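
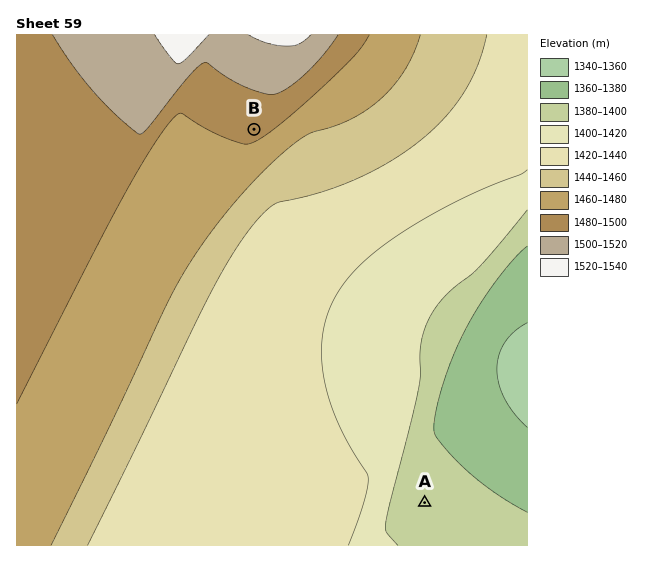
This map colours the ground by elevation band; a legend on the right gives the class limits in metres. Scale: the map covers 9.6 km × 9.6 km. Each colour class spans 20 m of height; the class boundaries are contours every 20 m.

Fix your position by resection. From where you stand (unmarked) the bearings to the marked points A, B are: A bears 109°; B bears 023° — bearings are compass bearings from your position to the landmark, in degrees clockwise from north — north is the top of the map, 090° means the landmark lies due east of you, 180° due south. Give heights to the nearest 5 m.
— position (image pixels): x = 138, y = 404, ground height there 1450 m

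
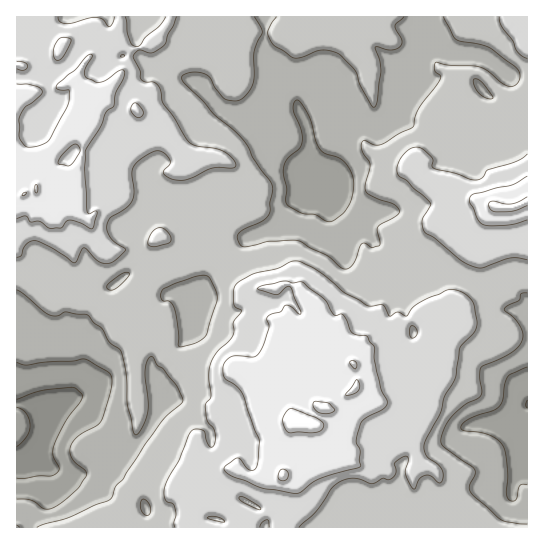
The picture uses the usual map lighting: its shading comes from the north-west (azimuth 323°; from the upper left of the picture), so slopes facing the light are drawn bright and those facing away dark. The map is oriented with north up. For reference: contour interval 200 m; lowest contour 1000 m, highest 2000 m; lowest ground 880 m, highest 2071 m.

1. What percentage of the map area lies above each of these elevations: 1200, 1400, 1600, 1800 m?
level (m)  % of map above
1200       93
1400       73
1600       37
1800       13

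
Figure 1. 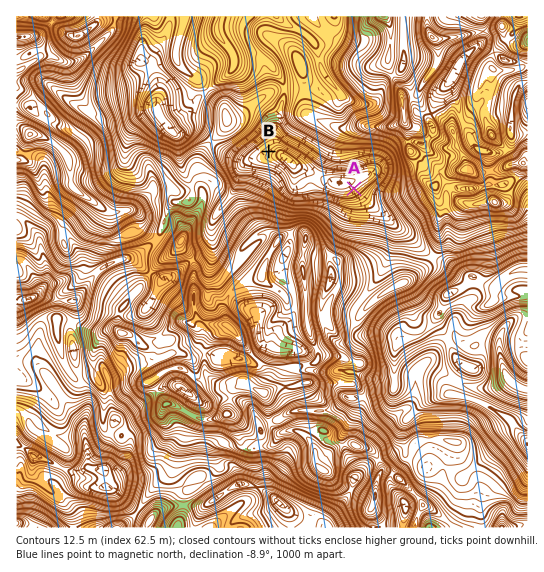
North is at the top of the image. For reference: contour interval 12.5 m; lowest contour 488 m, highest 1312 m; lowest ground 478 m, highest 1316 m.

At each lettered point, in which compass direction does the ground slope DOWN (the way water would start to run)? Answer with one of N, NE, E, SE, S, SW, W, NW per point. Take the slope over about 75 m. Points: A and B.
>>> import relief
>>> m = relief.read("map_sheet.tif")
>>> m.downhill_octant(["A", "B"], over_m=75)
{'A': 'NW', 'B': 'SE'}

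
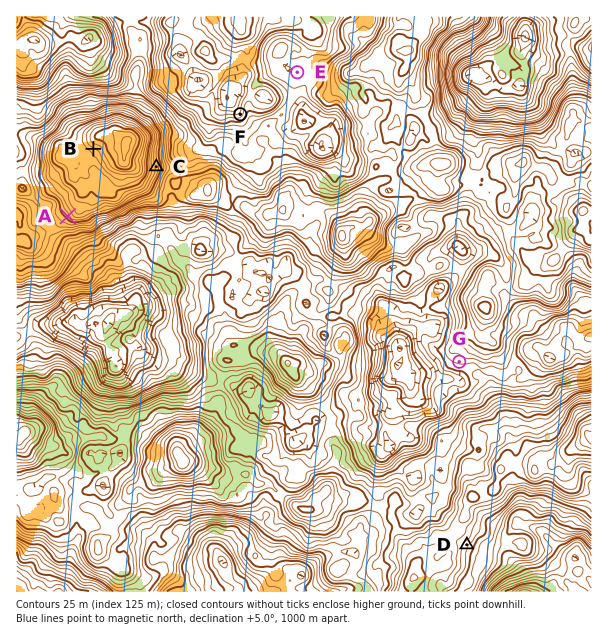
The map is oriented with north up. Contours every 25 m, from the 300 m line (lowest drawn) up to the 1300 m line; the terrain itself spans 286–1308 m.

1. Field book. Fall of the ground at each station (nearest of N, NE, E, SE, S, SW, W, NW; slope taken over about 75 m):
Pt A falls SW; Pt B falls SW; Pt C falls E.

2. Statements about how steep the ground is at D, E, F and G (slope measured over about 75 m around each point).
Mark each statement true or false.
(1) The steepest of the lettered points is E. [false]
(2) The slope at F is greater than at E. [true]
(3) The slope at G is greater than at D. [false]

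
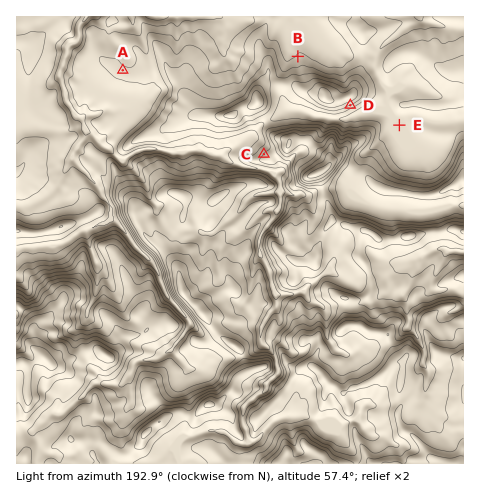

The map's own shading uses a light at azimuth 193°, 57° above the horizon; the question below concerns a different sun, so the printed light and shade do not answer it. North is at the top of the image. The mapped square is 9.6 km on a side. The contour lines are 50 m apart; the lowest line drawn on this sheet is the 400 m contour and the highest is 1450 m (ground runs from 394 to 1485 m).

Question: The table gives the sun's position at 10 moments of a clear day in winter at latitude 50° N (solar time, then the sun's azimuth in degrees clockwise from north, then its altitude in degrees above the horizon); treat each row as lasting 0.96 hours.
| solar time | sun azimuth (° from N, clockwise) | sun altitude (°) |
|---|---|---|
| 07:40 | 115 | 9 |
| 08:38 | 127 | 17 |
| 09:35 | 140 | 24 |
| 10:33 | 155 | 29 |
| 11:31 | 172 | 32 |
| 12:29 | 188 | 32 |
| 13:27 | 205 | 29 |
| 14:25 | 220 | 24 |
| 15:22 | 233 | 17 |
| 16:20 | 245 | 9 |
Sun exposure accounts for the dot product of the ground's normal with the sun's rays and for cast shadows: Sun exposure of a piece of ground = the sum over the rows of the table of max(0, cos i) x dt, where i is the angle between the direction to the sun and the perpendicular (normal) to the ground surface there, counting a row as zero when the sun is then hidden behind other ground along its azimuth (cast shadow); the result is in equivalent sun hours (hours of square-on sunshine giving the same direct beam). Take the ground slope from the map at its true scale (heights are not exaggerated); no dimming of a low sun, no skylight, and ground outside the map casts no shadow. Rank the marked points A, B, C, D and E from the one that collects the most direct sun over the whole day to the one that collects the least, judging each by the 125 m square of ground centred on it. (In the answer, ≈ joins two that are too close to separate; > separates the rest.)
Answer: D > E ≈ A > B ≈ C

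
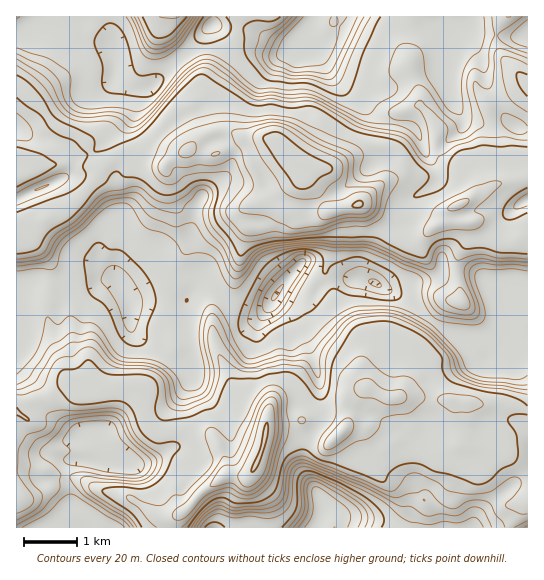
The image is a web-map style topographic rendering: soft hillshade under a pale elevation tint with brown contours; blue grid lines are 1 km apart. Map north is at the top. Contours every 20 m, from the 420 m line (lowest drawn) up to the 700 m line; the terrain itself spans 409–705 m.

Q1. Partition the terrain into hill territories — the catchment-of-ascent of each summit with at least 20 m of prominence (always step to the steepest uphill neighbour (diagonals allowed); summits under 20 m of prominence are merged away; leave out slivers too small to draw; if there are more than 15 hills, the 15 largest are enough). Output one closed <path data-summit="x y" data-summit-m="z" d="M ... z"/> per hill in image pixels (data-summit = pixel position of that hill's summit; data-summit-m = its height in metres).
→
<path data-summit="287 150" data-summit-m="705" d="M527 16l-313 0-1 7-8 7-9 13-17 14-29 31-5 1-12-1-18-11 1-15-4-12 0-15-6-19-89 0-1 274 17-10 32 1 18-4 30 2 4 3 12 21 2 23 2 7 38 27 19 7 1-24-4-32 0-12 2-4 10-8 11 0 27 20 14 5 12-1 45-57 1-21-2-22 2-3 37-21 32-27 9-1 6-4 21-27 9 17 18 0 20-16 2-11-11-17-5-19 0-39 2-4 17-11 17 7 27 2 13-1 5-2z"/><path data-summit="266 433" data-summit-m="702" d="M97 277l-14 0-18 4-32-1-17 11 0 236 299 1 6-11 3-12-20-32-1-15 4-16 14-21 2-14-3-24-5-21-20-48-21-17-11 14-12 1-20-8-21-17-11 0-12 12 1 35 3 9 0 23-2 1-18-7-33-23-7-11-2-23-12-21-4-3z"/><path data-summit="341 433" data-summit-m="660" d="M291 277l-3 1-13 20 14 10 8 10 22 59 4 40-16 25-4 16 0 11 21 37 19 9 0 13 59 0 7-7 2-12 4-8 7-6 5 0 5 6 9 27 32 0 4-11 20-20 31-23 0-132-18-6-14 17-9 6-21-19-32-17-24-23-37-19-10-2-26 1-23 11z"/><path data-summit="459 205" data-summit-m="648" d="M463 119l-2 10-15 14-5 2-18 1 4 9 9 12 1 14-26 20-6 21-16 9-6 7-14 28-1 13 15 9 10 1 34-9 10-4 5-7 4 4 20-1 12 3 19 14 17-2 7 4 7 0 0-161-10-2-9-7-28 3z"/><path data-summit="358 205" data-summit-m="702" d="M414 128l-21 27-6 4-9 1-32 27-38 22-1 13 2 11 0 17-4 9-15 18 24 14 23-11 31-1 1-13 16-32 20-12 6-21 26-20-1-14-9-12-8-21z"/><path data-summit="527 83" data-summit-m="604" d="M467 28l-9 4-11 11 0 39 6 21 12 17 16 4 28-3 9 7 9 1 1-94-18 2-27-2z"/><path data-summit="173 17" data-summit-m="623" d="M213 16l-106 0 0 6 5 13 0 15 4 12-1 15 18 11 17 0 29-31 17-14 9-13 8-7z"/>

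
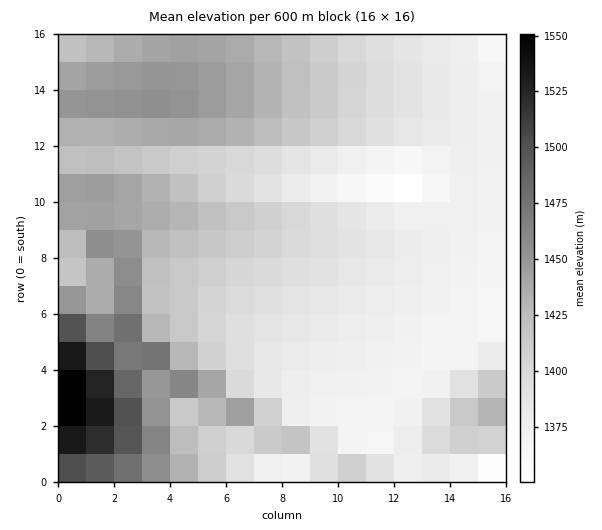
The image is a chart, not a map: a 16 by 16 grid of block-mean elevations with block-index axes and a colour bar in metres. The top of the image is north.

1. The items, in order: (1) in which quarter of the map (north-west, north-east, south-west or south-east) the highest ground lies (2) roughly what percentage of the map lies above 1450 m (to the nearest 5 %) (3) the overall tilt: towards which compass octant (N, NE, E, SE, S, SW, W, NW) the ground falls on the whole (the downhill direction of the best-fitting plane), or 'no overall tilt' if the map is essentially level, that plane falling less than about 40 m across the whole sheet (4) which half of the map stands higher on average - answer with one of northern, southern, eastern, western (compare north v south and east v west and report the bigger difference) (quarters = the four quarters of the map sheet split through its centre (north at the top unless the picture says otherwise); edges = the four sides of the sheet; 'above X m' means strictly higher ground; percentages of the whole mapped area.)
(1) The highest point lies in the south-west quarter of the map.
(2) Roughly 15 % of the ground is higher than 1450 m.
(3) The general tilt is down to the east (the land rises towards the west).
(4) Taken as a whole, the western half is higher than the eastern.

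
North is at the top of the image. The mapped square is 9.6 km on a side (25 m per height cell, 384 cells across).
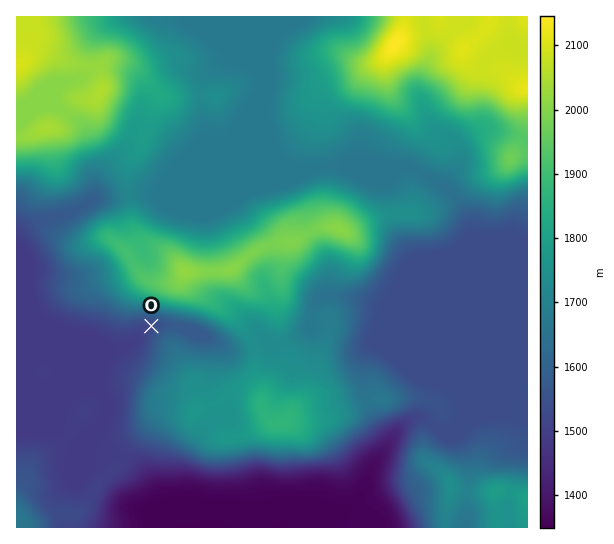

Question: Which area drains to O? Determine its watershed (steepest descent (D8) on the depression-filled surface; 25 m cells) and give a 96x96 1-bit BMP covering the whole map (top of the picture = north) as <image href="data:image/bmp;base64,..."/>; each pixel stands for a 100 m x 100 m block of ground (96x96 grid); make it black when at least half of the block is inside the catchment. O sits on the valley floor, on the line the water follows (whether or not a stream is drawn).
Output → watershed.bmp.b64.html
<image width="96" height="96" href="data:image/bmp;base64,Qk2+BAAAAAAAAD4AAAAoAAAAYAAAAGAAAAABAAEAAAAAAIAEAAATCwAAEwsAAAIAAAAAAAAA////AAAAAAAAAAAAAAAAAAAAAAAAAAAAAAAAAAAAAAAAAAAAAAAAAAAAAAAAAAAAAAAAAAAAAAAAAAAAAAAAAAAAAAAAAAAAAAAAAAAAAAAAAAAAAAAAAAAAAAAAAAAAAAAAAAAAAAAAAAAAAAAAAAAAAAAAAAAAAAAAAAAAAAAAAAAAAAAAAAAAAAAAAAAAAAAAAAAAAAAAAAAAAAAAAAAAAAAAAAAAAAAAAAAAAAAAAAAAAAAAAAAAAAAAAAAAAAAAAAAAAAAAAAAAAAAAAAAAAAAAAAAAAAAAAAAAAAAAAAAAAAAAAAAAAAAAAAAAAAAAAAAAAAAAAAAAAAAAAAAAAAAAAAAAAAAAAAAAAAAAAAAAAAAAAAAAAAAAAAAAOAAAAAAAAAAAAAAAPgwAAAAAAAAAAAAAf/wAAAAAAAAAAAAAf/wAAAAAAAAAAAAAf/gAAAAAAAAAAAAAf/gAAAAAAAAAAAAA//gAAAAAAAAAAAAA//gAAAAAAAAAAAAB//gAAAAAAAAAAAAD//gAAAAAAAAAAAAD//gAAAAAAAAAAAAH//AAAAAAAAAAAAAH//AAAAAAAAAAAAAP/+AAAAAAAAAAAAAf/8AAAAAAAAAAAAA//4AAAAAAAAAAAAA//wAAAAAAAAAAAAA//gAAAAAAAAAAAAA//AAAAAAAAAAAAAA/+AAAAAAAAAAAAAA/8AAAAAAAAAAAAAAf4AAAAAAAAAAAAAAPwAAAAAAAAAAAAAADgAAAAAAAAAAAAAABAAAAAAAAAAAAAAAAAAAAAAAAAAAAAAAAAAAAAAAAAAAAAAAAAAAAAAAAAAAAAAAAAAAAAAAAAAAAAAAAAAAAAAAAAAAAAAAAAAAAAAAAAAAAAAAAAAAAAAAAAAAAAAAAAAAAAAAAAAAAAAAAAAAAAAAAAAAAAAAAAAAAAAAAAAAAAAAAAAAAAAAAAAAAAAAAAAAAAAAAAAAAAAAAAAAAAAAAAAAAAAAAAAAAAAAAAAAAAAAAAAAAAAAAAAAAAAAAAAAAAAAAAAAAAAAAAAAAAAAAAAAAAAAAAAAAAAAAAAAAAAAAAAAAAAAAAAAAAAAAAAAAAAAAAAAAAAAAAAAAAAAAAAAAAAAAAAAAAAAAAAAAAAAAAAAAAAAAAAAAAAAAAAAAAAAAAAAAAAAAAAAAAAAAAAAAAAAAAAAAAAAAAAAAAAAAAAAAAAAAAAAAAAAAAAAAAAAAAAAAAAAAAAAAAAAAAAAAAAAAAAAAAAAAAAAAAAAAAAAAAAAAAAAAAAAAAAAAAAAAAAAAAAAAAAAAAAAAAAAAAAAAAAAAAAAAAAAAAAAAAAAAAAAAAAAAAAAAAAAAAAAAAAAAAAAAAAAAAAAAAAAAAAAAAAAAAAAAAAAAAAAAAAAAAAAAAAAAAAAAAAAAAAAAAAAAAAAAAAAAAAAAAAAAAAAAAAAAAAAAAAAAAAAAAAAAAAAAAAAAAAAAAAAAAAAAAAAAAAAAAAAAAAAAAAAAAAAAAAAAAAAAAAAAAAAAAAAAAAAAAAAAAAAAAAAAAAAAAAA="/>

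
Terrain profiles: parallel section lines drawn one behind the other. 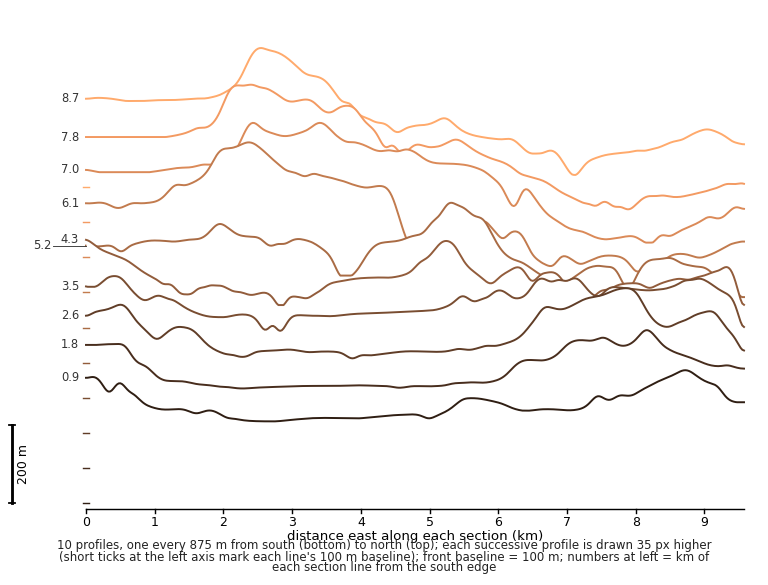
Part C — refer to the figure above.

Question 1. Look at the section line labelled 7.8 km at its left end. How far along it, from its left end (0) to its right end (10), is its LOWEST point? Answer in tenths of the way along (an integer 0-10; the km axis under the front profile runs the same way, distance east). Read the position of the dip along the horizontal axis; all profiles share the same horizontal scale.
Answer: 8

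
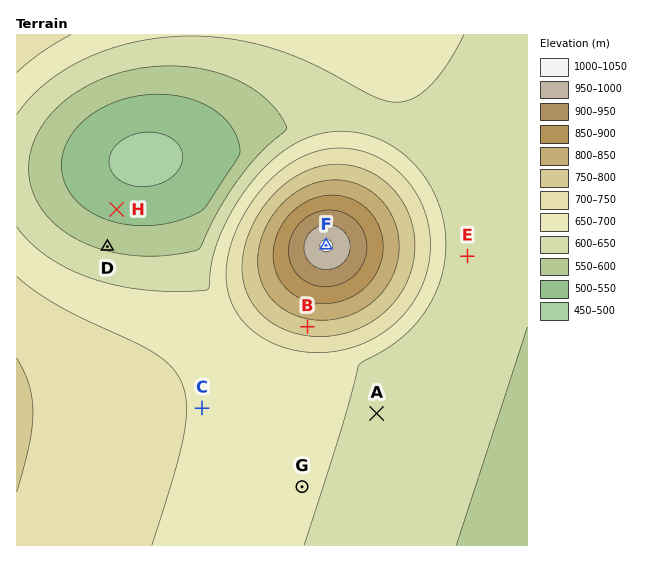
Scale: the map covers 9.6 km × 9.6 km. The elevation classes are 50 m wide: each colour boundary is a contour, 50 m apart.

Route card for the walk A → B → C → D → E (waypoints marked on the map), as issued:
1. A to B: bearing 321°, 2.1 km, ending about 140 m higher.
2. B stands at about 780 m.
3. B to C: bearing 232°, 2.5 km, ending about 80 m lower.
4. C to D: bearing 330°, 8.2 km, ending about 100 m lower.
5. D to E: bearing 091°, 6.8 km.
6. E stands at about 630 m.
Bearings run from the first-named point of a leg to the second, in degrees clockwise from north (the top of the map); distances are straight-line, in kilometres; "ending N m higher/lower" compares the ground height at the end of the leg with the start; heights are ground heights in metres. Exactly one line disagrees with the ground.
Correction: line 4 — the distance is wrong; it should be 3.5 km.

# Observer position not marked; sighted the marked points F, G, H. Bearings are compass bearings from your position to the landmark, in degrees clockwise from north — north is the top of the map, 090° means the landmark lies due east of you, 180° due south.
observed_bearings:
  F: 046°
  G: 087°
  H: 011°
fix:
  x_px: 61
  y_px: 500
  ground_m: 730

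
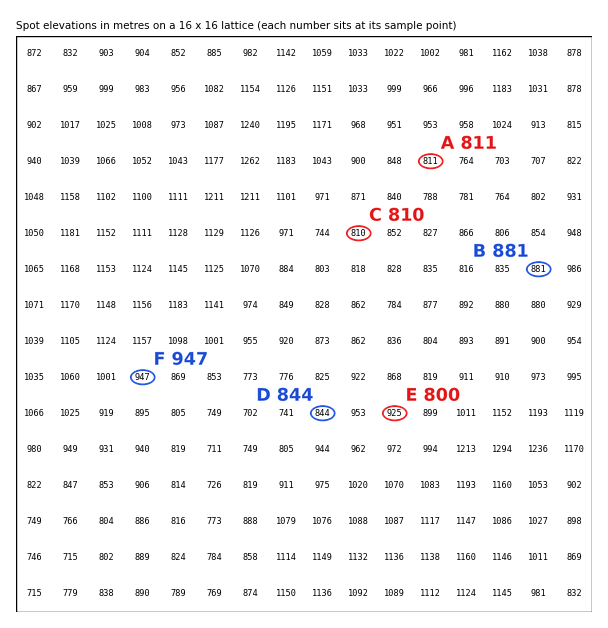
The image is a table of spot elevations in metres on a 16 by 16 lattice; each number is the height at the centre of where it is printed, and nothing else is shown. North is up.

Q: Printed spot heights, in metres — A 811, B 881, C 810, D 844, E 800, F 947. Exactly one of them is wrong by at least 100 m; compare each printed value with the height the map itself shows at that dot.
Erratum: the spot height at E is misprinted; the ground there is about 925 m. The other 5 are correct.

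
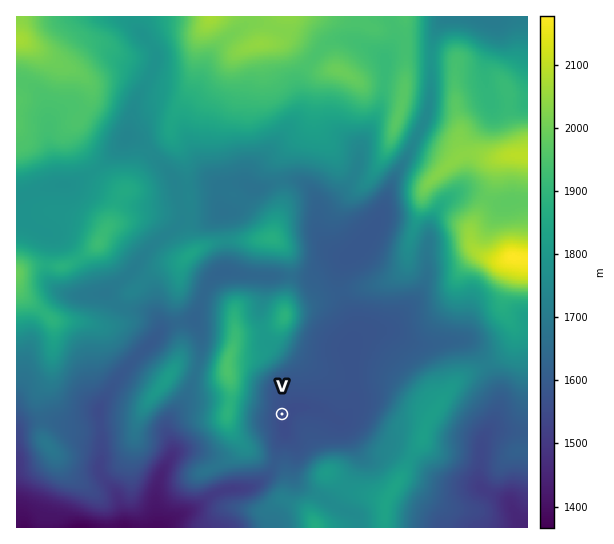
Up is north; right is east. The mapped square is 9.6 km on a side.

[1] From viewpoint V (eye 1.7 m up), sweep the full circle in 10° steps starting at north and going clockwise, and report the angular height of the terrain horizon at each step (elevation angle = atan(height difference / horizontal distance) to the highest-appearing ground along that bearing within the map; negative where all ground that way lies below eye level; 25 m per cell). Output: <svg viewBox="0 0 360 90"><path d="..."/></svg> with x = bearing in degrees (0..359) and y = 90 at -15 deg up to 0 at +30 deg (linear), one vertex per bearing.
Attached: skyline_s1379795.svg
<svg viewBox="0 0 360 90"><path d="M0 39l10 9 10 5 10-1 10-1 10-3 10-1 10 6 10-2 10-2 10 0 10 0 10-2 10-3 10-5 10 2 10 4 10 2 10 1 10 3 10-2 10-8 10-5 10-2 10-2 10-3 10-4 10-3 10 0 10 0 10 0 10 2 10 5 10 4 10 2 10 2"/></svg>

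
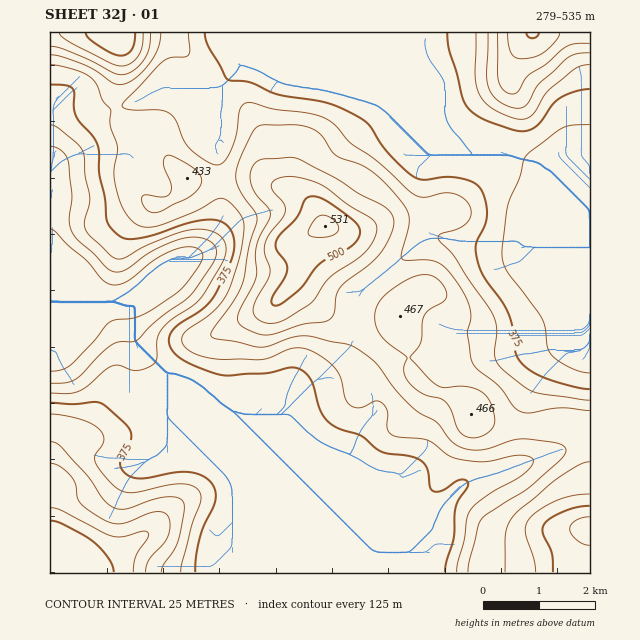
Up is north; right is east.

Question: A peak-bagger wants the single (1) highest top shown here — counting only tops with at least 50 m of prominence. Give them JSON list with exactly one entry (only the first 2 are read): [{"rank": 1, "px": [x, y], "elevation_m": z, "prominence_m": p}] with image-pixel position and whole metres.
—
[{"rank": 1, "px": [325, 226], "elevation_m": 531, "prominence_m": 96}]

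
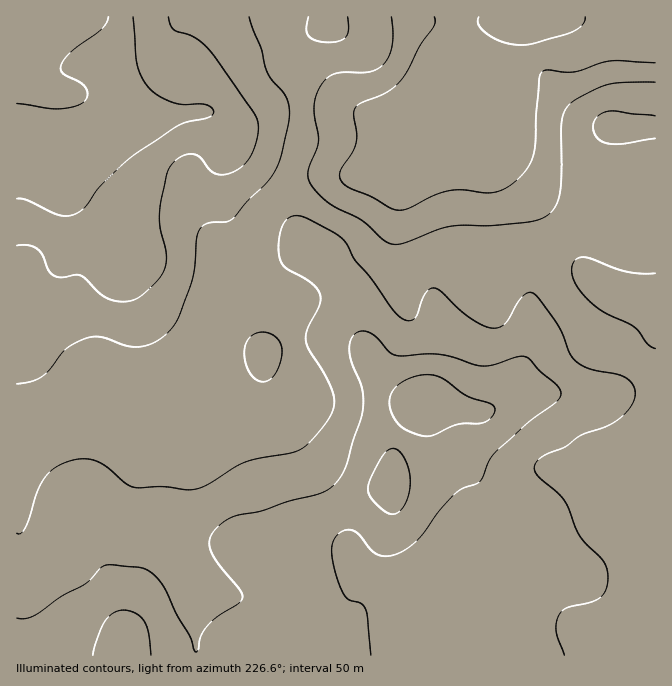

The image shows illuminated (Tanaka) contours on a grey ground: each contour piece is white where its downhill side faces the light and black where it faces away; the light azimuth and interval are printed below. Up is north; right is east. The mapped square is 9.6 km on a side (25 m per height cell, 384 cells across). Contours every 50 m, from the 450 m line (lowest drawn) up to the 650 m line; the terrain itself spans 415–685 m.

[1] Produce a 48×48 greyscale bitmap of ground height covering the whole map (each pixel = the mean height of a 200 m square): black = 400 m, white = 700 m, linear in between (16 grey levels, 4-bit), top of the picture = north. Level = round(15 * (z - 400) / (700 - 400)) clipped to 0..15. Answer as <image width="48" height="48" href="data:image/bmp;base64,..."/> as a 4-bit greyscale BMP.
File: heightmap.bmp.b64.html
<image width="48" height="48" href="data:image/bmp;base64,Qk32BAAAAAAAAHYAAAAoAAAAMAAAADAAAAABAAQAAAAAAIAEAAATCwAAEwsAABAAAAAAAAAAAAAAABEREQAiIiIAMzMzAERERABVVVUAZmZmAHd3dwCIiIgAmZmZAKqqqgC7u7sAzMzMAN3d3QDu7u4A////ALu7zN7ty6qru7u7u7upmZmZmZmYh3d3d6u7zN3ty6qru7u7u7qpmZmZmZmYh3d3d6q7zM3dy6qqu7u7u6qpmZmZmZmYh3d3d6qru8zMupmaqqq7u6qpmZmZmZmYh3d3d5mqq7u7upmZqqqru6qpmZmZmZmIiIh3d4maqqu7qZmaqqqruqqpmZmZmZmIiIh3d4iZqqqqqZmau6qruqqpmZmZmZiImYh3d4iZmqqpmZmru7q7uqqqqpmZmZmZmIh3d4iJmqmZmZmru7u7uqqruqmZmZmZmId3d3iJmpmZmZmqu7u7uqq7y6qZmZmZiHd3d3iJmZmIiImaqqu7u7u8zLqpmZmZiHd3d3iJmZiIiIiJmZqqu7zN3LupmpmYh3d3d3eImZiIiIiIiZmZqrzd3MuqqpmId3d3d3eIiIh3d3d4iIiImavN3cy7qpiHd3d3d3d3iHd3d3d3eIiIiavN3My7upiHd3d3d3d3d3d3d3d3d3d4iJrMzMzLu6mIh3d3d3d3d3d3d3d3d3d3iJq8zNzMy7qYiHd3d3d3d3d3d3d3d3d3eIq8zd3d3MupmIiHd3d3d3d3d3d3d3d3d4m83e7d3cy6qZmId3d3d3d3d3d3d3d3d4m83u7dzMy7qpmYd4d3d3d3d3d3d3d3eIq7zd3Mu7u7qZiId4iHd3d3d3d3eIh3eJq7vMy7qruqmId3ZpiHd3d3d3d3eIh3iJq6qqqqmaqpmHZmZZmIh3eId3d3eIh3iZqqmZmZmImZh2ZVVZmIiIiIiHd3d3d3iJqpiIiIiIiZh2VVVamZiJmZiHd3d3d3iJmYh4iId3iIdmVVVamZmaqqmId3d3d3eIiId4iHd3eHdlVVVaqqqqu6qYd3d3d3eIiHd3d3Znd3ZVVVVaqqqru7qYd3d3d4iIh3d3d2Zmd3ZVVVVaqqqrzLuod3d3eIiIh2ZndmZmZ2ZVVVVaqqq7u7uoh3d3eIiId2VmZmVmZmZVVmZqq7u7u7qYh3d3eIiHdlRVVVVVZmZmZmZrvMy7u7qYiHd3eId2ZUNEVVVVVVZmZmZszd3Mu7qZiIh3d3dlRDIzRERERFVmZmZt3d3cu7qpmZiHd2VDMyIiMzMzNEVmZmZt3d3dy7qpmZmIdmQzIiIiIiIiM0VmZmZt3d3d3LqqqqqYd1QyIiIiIiIiIzRmdmZt3d7u3cu6qruph2VDIiIiIiIiIjRnd3dt3d7u7tzLu7uph2VDMiIiIiIiIjRneId93d3u7u3czMu6h2VDMiIiIiIiIjRniIiN3d3e7u3d3Mupl2VDIiIiIiIiIjRneIiMzMzd7t3czMuph2VDMiIiIiIiIjRWZ3d8zMzd7dzMzLqYh2VEMzIiIiIiIjNEVmZszM3e7cy7u6mYd2ZVVUMiIiIiIjMzRERLzM3e7cu7uqmId3ZmZlQyIiIiIiIiIzM7vM3e7cuqqpiHd3d3dmUyIiIiIiIiIiIbu8zN3cuqqZiHd3iIdmVDIiIjMzMiIhEbu7vM3cuqqYiHd3iIdmVDIiIzRDMzIhEQ=="/>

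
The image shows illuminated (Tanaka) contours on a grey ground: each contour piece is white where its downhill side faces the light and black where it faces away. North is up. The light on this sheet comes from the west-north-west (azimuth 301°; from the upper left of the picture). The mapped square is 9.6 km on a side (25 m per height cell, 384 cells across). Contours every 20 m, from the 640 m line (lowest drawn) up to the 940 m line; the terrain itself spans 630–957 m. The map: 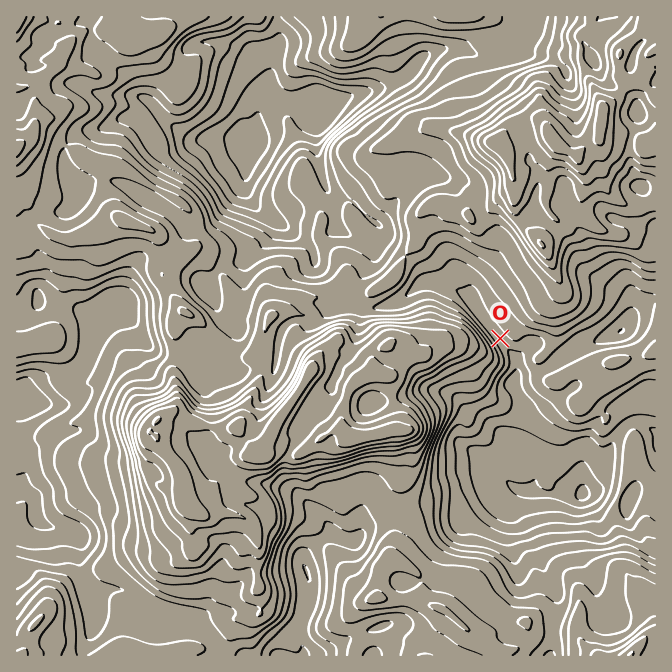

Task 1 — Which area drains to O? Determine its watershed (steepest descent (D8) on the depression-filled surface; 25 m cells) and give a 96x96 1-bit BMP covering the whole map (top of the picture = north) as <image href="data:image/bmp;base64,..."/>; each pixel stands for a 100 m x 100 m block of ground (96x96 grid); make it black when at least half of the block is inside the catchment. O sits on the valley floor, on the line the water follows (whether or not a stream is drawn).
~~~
<image width="96" height="96" href="data:image/bmp;base64,Qk2+BAAAAAAAAD4AAAAoAAAAYAAAAGAAAAABAAEAAAAAAIAEAAATCwAAEwsAAAIAAAAAAAAA////AAAAAAAAAAAAAAAAAAAAAAAAAAAAAAAAAAAAAAAAAAAAAAAAAAAAAAAAAAAAAAAAAAAAAAAAAAAAAAAAAAAAAAAAAAAAAAAAAAAAAAAAAAAAAAAAAAAAAAAAAAAAAAAAAAAAAAAAAAAAAAAAAAAAAAAAAAAAAAAAAAAAAAAAAAAAAAAAAAAAAAAAAAAAAAAAAAAAAAAAAAAAAAAAAAAAAAAAAAAAAAAAAAAAAAAAAAAAAAAAAAAAAAAAAAAAAAAAAAAAAAAAAAAAAAAAAAAAAAAAAAAAAAAAAAAAAAAAAAAAAAAAAAAAAAAAAAAAAAAAAAAAAAAAAAAAAAAAAAAAAAAAAAAAAAAAAAAAAAAAAAAAAAAAAAAAAAAAAAAAAAAAAAAAAAAAAAAAAAAAAAAAAAAAAAAAAAAAAAAAAAAAAAAAAAAAAAAAAAAAAAAAAAAAAAAAAAAAAAAAAAAAAAAAAAAAAAAAAAAAAAAAAAAAAAAAAGAAAAAAAAAAAAAAH/AAAAAAAAAAAAAAP/wAAAAAAAAAAAAAP/4AAAAAAAAAAAAAf/+AAAAAAAAAAAAAP/+AAAAAAAAAAAAAP/+AAAAAAAAAAAAAP/+AAAAAAAAAAAAAH//AAAAAAAAAAAAAD//AAAAAAAAAAAAAD//AAAAAAAAAAAAAB//wAAAAAAAAAAAAB//4AAAAAAAAAAAAB//8AAAAAAAAAAAAB//8AAAAAAAAAAAAB//8PAAAAAAAAAAAD/////4AAAAAAAAAB/////8AAAAAAAAAB//////AAAAAAAAAA//////AAAAAAAAAA//////gAAAAAAAAAf/////wAAAAAAAAAH/////4AAAAAAAAAD/////8AAAAAAAAAAD/////AAAAAAAAAAAB////gAAAAAAAAAAA////gAAAAAAAAAAAf///gAAAAAAAAAAAP///gAAAAAAAAAAAP///AAAAAAAAAAAAH///AAAAAAAAAAAAD//+AAAAAAAAAAAAD//+AAAAAAAAAAAAD//+AAAAAAAAAAAAD///AAAAAAAAAAAAD///gAAAAAAAAAAAB+H/AAAAAAAAAAAAA4D/AAAAAAAAAAAAAAB/AAAAAAAAAAAAAAAfAAAAAAAAAAAAAAAfAAAAAAAAAAAAAAAfAAAAAAAAAAAAAAA/AAAAAAAAAAAAAAA/AAAAAAAAAAAAAAA/AAAAAAAAAAAAAAB/gAAAAAAAAAAAAAB/gAAAAAAAAAAAAAB/gAAAAAAAAAAAAAB/AAAAAAAAAAAAAAAeAAAAAAAAAAAAAAAEAAAAAAAAAAAAAAAAAAAAAAAAAAAAAAAAAAAAAAAAAAAAAAAAAAAAAAAAAAAAAAAAAAAAAAAAAAAAAAAAAAAAAAAAAAAAAAAAAAAAAAAAAAAAAAAAAAAAAAAAAAAAAAAAAAAAAAAAAAAAAAAAAAAAAAAAAAAAAAAAAAAAAAAAAAAAAAAAAAAAAAAAAAAAAAAAAAAAAAAAAAAAAAAAAAAAAAAAAAAAAAAAAAAAAAAAAAAAAAAAAAA="/>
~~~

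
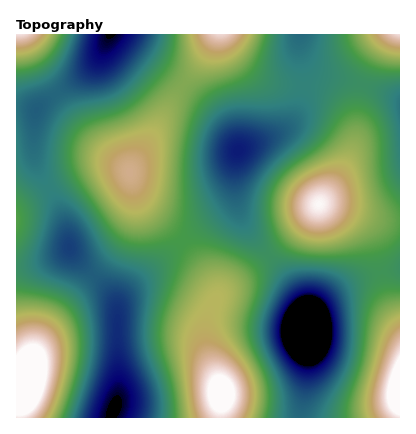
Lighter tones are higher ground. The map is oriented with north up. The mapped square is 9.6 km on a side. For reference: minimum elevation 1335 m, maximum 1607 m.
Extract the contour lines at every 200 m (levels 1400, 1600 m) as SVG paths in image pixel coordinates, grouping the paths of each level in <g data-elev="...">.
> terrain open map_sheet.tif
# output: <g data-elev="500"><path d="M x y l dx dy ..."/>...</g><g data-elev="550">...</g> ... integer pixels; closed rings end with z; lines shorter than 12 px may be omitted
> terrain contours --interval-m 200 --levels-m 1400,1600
<g data-elev="1400"><path d="M84 418l19-62 2-14 2-40 3-6 6-3 8 3 4 9 3 43 17 48 1 10-3 12"/><path d="M302 388l-10-10-14-22-7-16 0-14 5-18 12-18 10-7 16-2 8 2 6 3 9 12 5 20 0 24-4 18-10 15-14 11-6 2z"/><path d="M68 254l-3-4-1-4 2-5 4-1 3 4 1 6-2 4z"/><path d="M230 178l-8-8-5-10 0-14 5-10 8-7 8-2 12 2 12 5 4 4 1 4-2 6-5 10-16 17-8 3z"/><path d="M146 34l-10 18-17 20-11 8-14 3-12-3-5-8 0-14 6-24"/></g><g data-elev="1600"><path d="M16 398l4 2 4 1 4-3 4-5 3-15-2-10-3-2-6 2-8 13"/></g>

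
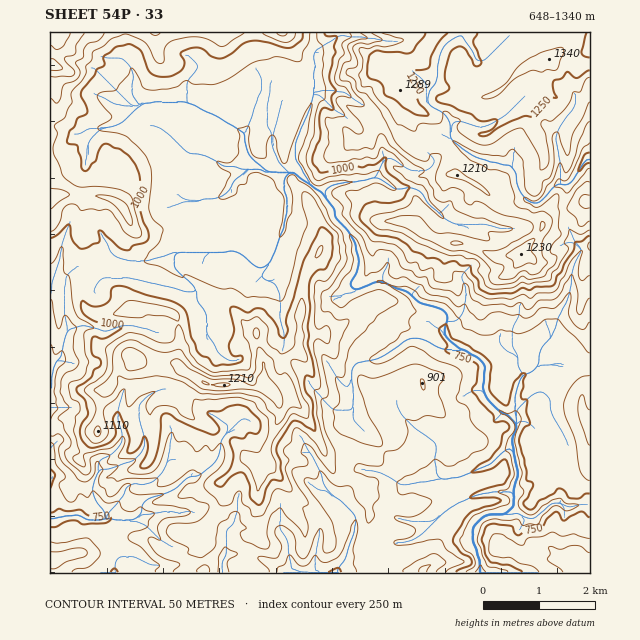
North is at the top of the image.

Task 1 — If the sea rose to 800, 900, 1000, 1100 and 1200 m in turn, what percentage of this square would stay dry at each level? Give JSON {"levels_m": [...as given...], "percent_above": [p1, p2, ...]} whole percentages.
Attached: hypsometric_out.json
{"levels_m": [800, 900, 1000, 1100, 1200], "percent_above": [86, 64, 35, 17, 7]}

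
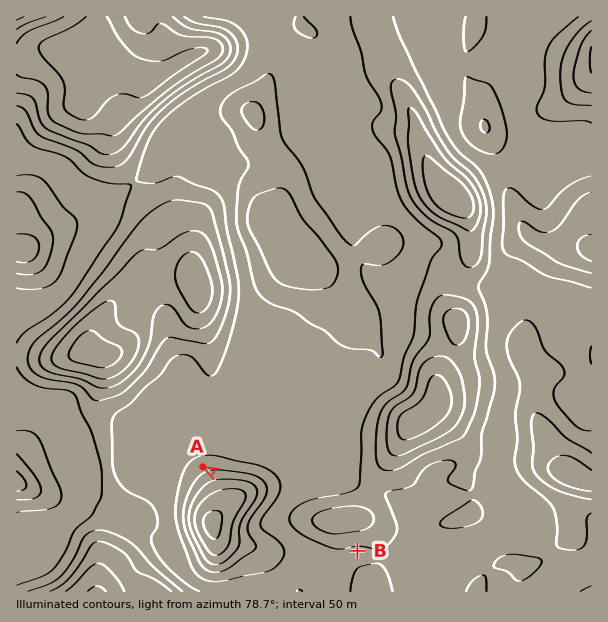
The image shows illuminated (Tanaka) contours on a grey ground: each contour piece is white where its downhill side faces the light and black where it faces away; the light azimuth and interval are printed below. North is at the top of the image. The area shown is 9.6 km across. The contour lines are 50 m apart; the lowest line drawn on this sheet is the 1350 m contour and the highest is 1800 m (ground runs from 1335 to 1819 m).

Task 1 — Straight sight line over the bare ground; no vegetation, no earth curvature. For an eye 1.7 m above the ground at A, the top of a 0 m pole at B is out of sight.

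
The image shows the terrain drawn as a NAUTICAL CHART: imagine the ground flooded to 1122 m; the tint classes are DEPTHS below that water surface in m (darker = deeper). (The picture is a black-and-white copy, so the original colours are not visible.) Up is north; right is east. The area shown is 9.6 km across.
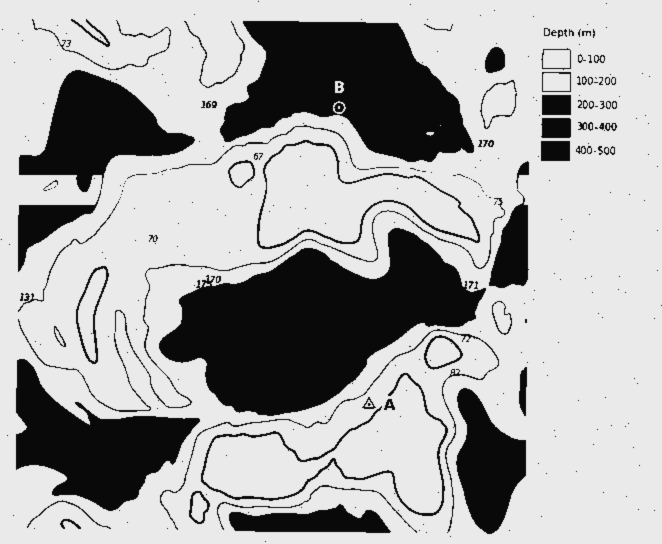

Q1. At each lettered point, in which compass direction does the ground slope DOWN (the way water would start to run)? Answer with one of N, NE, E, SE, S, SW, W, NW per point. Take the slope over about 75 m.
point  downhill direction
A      NW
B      N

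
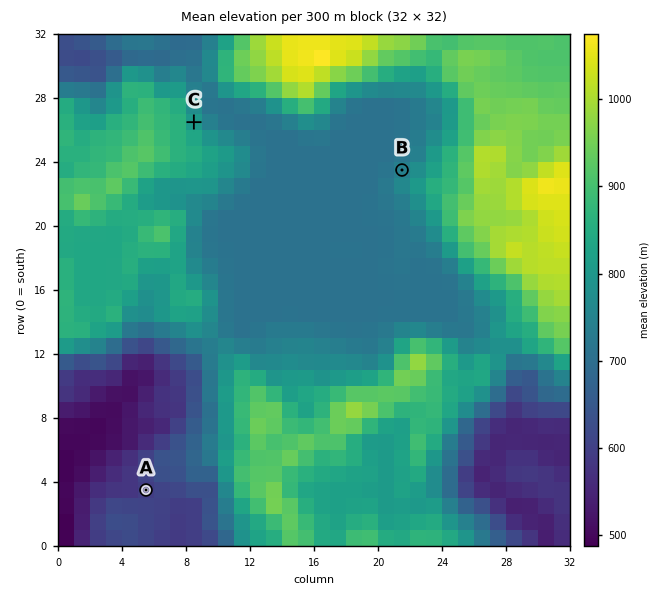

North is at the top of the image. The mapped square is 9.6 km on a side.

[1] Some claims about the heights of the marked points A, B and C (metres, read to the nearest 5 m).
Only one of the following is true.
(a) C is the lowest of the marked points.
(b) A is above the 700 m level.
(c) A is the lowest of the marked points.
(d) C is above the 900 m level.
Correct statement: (c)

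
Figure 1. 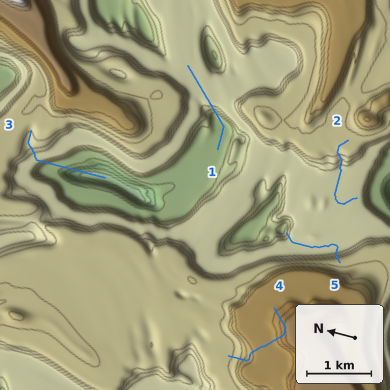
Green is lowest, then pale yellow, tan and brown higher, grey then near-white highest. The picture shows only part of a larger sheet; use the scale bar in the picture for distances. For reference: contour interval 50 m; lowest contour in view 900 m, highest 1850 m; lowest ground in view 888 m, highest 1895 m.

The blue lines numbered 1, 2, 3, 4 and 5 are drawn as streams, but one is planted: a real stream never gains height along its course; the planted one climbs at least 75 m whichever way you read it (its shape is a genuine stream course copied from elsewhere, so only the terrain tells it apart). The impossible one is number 4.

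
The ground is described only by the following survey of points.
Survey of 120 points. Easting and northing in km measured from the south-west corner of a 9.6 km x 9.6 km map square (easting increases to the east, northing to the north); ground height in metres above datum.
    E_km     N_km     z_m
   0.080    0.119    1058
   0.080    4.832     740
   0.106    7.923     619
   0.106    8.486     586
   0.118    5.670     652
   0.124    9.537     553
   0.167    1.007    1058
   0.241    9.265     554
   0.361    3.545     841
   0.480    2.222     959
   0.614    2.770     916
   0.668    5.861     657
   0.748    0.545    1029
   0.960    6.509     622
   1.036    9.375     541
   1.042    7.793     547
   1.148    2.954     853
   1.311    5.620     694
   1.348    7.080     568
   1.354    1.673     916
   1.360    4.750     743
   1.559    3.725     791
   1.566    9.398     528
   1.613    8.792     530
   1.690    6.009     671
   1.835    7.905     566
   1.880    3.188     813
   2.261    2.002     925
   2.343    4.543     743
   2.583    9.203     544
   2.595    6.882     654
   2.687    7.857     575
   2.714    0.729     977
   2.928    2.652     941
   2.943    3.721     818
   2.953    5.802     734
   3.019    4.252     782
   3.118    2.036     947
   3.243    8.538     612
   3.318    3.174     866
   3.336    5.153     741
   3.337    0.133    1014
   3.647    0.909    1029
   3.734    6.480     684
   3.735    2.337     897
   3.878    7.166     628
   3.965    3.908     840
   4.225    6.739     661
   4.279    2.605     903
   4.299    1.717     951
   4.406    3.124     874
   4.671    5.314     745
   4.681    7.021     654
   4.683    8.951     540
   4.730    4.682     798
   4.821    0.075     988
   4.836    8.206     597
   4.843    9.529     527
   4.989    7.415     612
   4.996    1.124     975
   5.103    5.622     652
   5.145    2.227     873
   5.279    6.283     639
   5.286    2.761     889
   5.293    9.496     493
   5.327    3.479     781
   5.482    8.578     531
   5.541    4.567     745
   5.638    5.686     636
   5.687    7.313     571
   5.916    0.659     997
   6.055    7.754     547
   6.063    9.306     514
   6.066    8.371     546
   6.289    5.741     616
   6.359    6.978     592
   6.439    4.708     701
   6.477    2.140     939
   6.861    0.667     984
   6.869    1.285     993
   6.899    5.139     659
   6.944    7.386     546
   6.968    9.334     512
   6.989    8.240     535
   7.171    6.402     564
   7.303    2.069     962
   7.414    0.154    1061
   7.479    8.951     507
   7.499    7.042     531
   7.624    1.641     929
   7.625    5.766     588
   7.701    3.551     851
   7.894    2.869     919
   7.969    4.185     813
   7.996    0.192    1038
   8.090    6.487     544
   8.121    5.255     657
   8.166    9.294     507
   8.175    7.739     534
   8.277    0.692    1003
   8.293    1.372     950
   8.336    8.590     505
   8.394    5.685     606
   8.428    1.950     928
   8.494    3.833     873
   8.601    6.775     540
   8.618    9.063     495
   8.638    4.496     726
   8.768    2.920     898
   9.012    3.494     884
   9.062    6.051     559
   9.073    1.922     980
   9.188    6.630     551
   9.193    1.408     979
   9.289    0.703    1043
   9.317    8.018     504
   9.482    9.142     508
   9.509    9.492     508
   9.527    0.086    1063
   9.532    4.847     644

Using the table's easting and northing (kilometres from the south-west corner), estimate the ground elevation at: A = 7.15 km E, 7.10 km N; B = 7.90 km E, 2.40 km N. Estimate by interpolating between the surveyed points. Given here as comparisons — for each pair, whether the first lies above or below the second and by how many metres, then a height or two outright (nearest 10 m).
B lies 380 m above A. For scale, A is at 550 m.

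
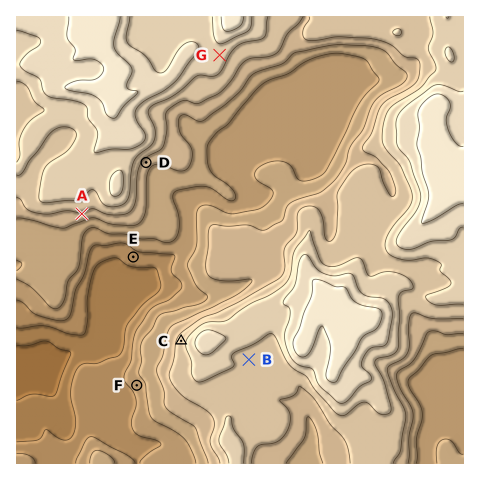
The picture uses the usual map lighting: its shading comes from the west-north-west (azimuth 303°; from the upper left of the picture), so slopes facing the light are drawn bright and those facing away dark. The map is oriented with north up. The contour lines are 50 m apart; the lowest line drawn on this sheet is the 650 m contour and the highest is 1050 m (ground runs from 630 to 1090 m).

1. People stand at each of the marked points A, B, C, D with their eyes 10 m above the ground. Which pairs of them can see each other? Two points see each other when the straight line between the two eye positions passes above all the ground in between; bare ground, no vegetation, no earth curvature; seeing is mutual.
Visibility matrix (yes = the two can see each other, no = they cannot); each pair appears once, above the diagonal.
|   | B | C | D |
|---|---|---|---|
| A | no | yes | no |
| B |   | no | no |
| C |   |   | yes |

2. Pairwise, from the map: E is lower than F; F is lower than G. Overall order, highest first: G F E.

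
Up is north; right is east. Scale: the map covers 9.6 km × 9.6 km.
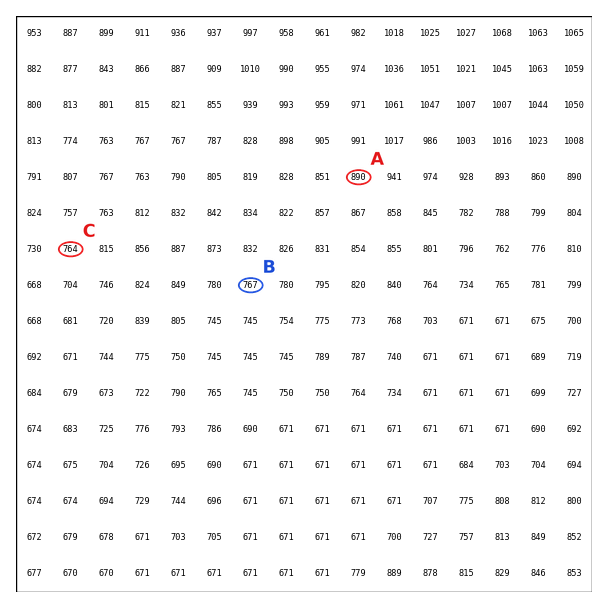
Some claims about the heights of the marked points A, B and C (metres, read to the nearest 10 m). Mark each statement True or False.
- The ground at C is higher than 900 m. False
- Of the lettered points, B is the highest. False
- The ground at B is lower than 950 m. True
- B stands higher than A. False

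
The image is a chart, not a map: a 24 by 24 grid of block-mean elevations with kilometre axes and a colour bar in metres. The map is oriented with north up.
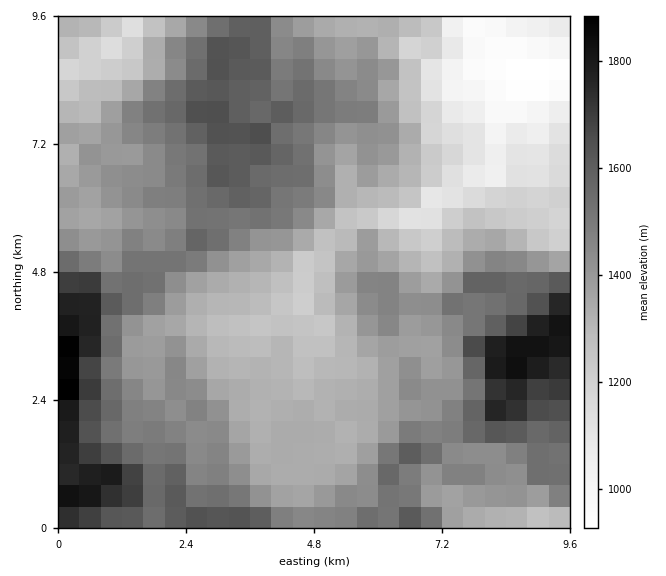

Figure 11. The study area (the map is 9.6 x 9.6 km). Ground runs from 900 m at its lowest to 1930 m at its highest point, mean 1410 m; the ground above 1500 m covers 28.5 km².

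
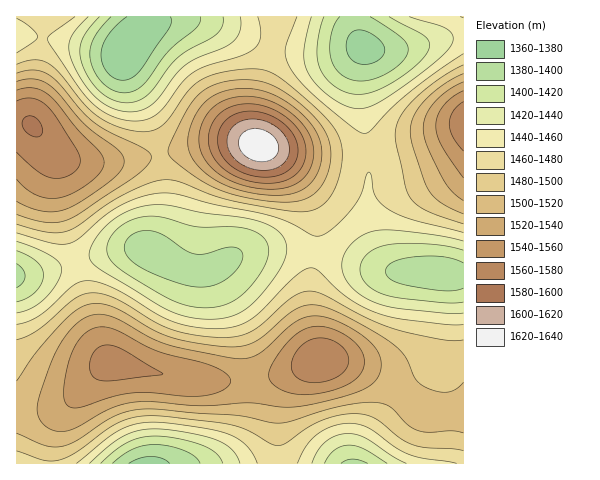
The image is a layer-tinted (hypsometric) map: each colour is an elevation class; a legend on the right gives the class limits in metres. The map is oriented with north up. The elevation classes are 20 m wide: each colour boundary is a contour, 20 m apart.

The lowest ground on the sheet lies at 1360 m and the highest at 1635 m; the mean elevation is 1480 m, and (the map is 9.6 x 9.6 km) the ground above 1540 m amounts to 13.6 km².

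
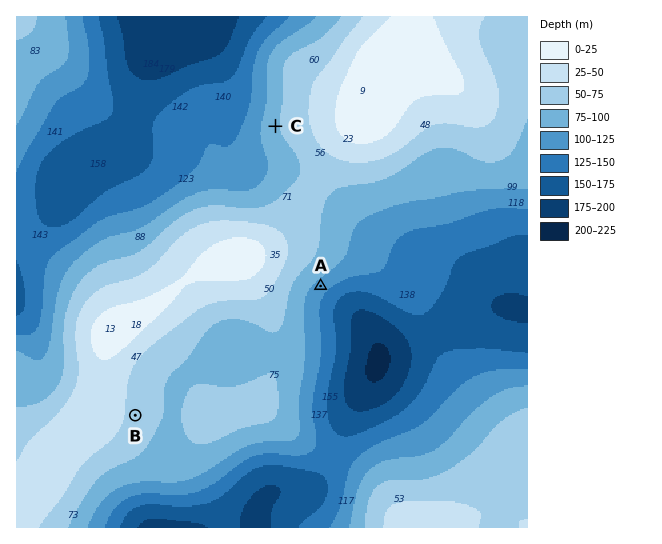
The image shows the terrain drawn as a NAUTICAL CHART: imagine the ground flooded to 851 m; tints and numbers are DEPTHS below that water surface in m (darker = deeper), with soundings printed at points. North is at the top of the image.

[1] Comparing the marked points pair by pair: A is below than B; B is above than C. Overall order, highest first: B C A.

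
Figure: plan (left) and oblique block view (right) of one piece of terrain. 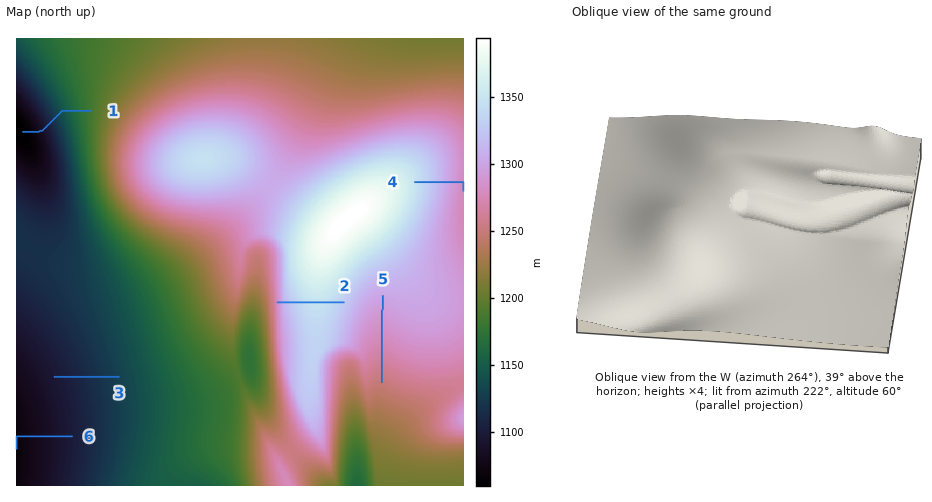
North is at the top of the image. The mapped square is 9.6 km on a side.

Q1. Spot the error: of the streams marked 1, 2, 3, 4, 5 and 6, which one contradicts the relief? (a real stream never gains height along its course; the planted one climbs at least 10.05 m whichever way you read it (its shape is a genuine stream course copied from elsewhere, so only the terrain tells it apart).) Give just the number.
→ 2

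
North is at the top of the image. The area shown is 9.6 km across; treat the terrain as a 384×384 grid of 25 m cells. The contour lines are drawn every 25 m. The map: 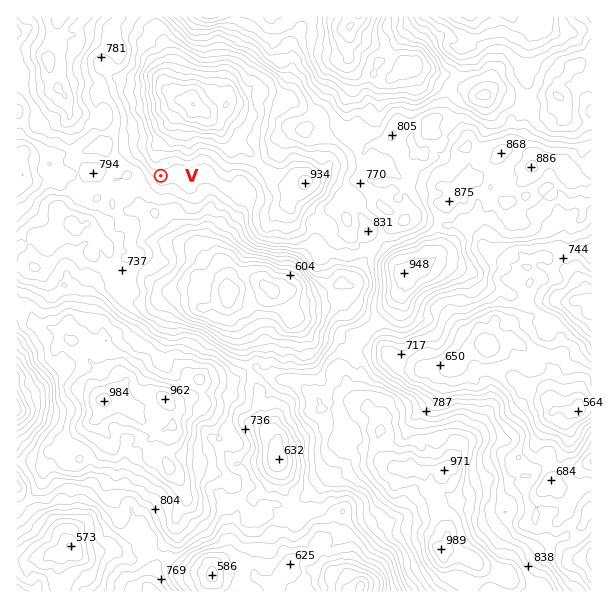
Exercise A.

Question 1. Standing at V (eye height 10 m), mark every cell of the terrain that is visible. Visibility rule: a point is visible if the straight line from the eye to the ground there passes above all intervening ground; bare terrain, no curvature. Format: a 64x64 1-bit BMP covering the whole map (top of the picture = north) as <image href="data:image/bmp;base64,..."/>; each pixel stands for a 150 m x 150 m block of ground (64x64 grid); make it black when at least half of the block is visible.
<image width="64" height="64" href="data:image/bmp;base64,Qk0+AgAAAAAAAD4AAAAoAAAAQAAAAEAAAAABAAEAAAAAAAACAAATCwAAEwsAAAIAAAAAAAAA////AAAAAAAAAAAAAAAAAAAAAAAAAAAAAAAAAAAAAAAAAAAAAAYAAAAAAAAABgAAAAAAAAACAAAAAAAAAAAAAAAAAAAAAAAAAAAAAAAAAAAAAAAAAAAAAAAAAAAAAAAAAAAAAIAAAAAAAAAAgAAAAAAAAADAwwAAAAAAAMP3gAAAAAAAw4GAAAAAAAB3AYAAAAAAABMD4AAAAAAAAYPwAAAAAAAcgPAAAAQAANqAAAAATGAA/9AAAAD38AH/wAAAAf/gjf4AAAAAP//f+gAAAAD/f//+AAAAAP////wAAAAA/////AAAAAO////+AAAAG/////8AAAA//////8AAAH//9//5wAAA//I+QGBAAAD//gwAAAAAAOPgAAAAAAAAx+AAAAAgAACX4eAAAAAAAP8P4AAAAAAAZwcAAAAAAADADABgAAAAAMAOAHAAAAAA4B/AcAAAAADgHyB8AAAAAOB+APwAAAAA5f4hPAAAAAD9/uM/AAAAAHz58jMAAAAA/PH3YAAAAAD/wOcAAAAAAH8A5gAAAAAA4ADmAAAAAADgAN4AAAAAAOAAOAAAAAAA4AAgAAAAAADAAAAAAAAAAAAAAAAAAAAAAAAAAAAAAAAAAAAAAAAAAAAAAAAAAAAAAAAAAAAAAAAAAAAAAAAAAAAAAAAAAAAAAAAAAAAAAAAAAAAAAAAAAA=="/>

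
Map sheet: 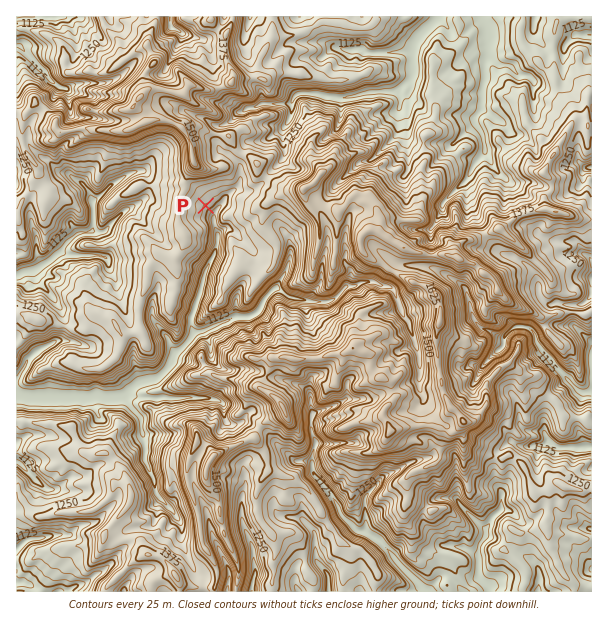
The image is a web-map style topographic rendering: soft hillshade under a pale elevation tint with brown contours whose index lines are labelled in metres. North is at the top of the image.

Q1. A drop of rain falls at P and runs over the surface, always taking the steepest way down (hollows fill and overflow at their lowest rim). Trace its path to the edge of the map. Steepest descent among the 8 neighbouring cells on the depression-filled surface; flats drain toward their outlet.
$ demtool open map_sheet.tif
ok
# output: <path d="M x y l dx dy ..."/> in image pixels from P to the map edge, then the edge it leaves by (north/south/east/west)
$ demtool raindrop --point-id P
<path d="M206 206l7 7 2 15 3 6 0 9-2 2-1 9-9 16 0 3-3 6 0 5-2 1 0 5-1 1 0 3-2 2 0 3-1 1 0 3-2 2 0 3-1 1 0 3-3 6 0 9 1 2 0 6-3 6-10 10-3 2-2 4-4 5-2 6-10 10-6 2-2 1-12 2-3 3-1 0-11 10-3 2-18 0-1-2-8 0-1 2-65 0-1-2-6 0-3-1"/>
exit: west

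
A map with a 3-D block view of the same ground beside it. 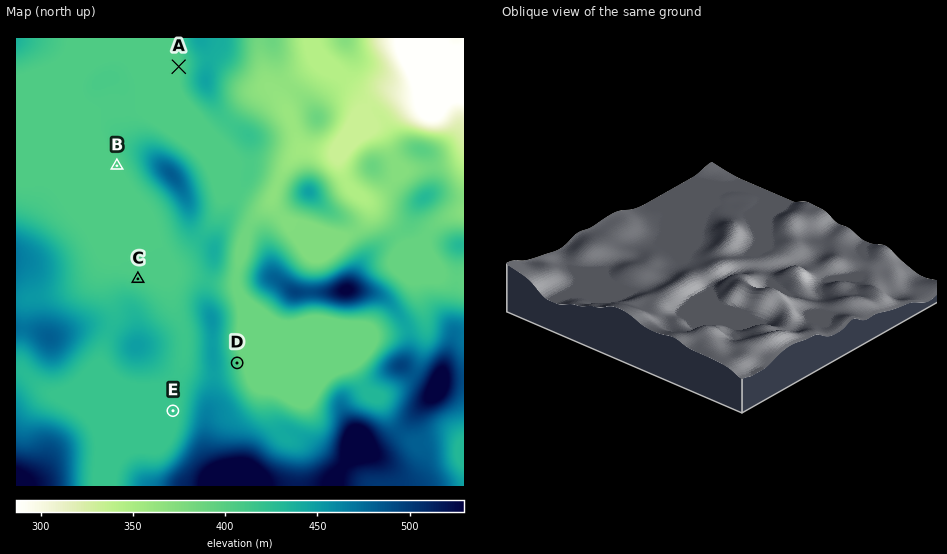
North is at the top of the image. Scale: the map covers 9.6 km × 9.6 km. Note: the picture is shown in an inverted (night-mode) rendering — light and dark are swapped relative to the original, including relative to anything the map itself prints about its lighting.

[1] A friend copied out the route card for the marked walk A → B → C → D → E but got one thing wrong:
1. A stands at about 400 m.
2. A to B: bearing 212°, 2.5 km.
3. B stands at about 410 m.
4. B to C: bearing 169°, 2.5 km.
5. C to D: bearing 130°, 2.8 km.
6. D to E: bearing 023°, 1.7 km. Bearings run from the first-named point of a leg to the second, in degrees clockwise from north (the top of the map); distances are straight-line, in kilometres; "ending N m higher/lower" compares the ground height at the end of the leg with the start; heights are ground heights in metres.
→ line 6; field bearing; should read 233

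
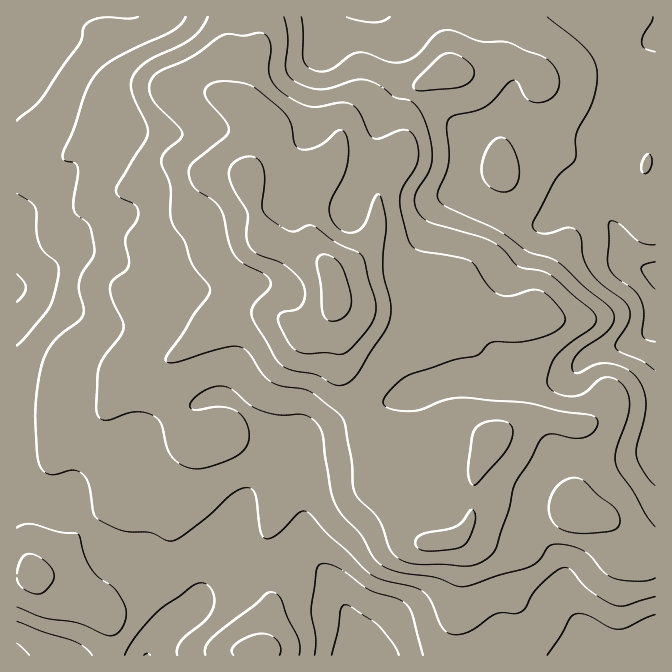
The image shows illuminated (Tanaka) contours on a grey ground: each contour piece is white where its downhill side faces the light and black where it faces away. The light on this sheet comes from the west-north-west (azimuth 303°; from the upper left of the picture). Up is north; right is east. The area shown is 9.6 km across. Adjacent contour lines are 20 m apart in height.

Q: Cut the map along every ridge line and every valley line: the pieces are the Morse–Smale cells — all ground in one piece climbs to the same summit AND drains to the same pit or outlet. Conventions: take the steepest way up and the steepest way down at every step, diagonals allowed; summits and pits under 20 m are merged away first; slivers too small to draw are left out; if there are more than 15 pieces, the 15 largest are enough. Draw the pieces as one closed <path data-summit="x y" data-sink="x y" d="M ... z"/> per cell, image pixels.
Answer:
<path data-summit="335 295" data-sink="655 273" d="M655 16l-422 1-2 26-10 22-2 13 4 14 7 7 25 15 8 9-2 19-12 31 0 17 7 28 5 15 6 8 27 12 23 5 12 10 5 19 0 30 5 20 2 38 5 17 11 22 17-8 40-8 36-15 20 0 12 3 30 0 15-3 32-2 13-7 17-18 21-8 22-5 13-7 11-11z"/><path data-summit="335 295" data-sink="17 288" d="M232 16l-216 1 0 478 18 4 26 0 15 10 13 14 36-27 10-11 12-17 16-14 20-8 24-4-7-1-14-8-16-25-8-30 0-11 8-8 30-18 23-18 18-9 9-1 23 1 13 5 15 10 14 0 12-9 8-15-1-27-4-10-9-9-36-10-17-8-6-8-12-43 0-17 12-31 2-19-8-9-25-15-7-7-4-14 2-13 8-17 4-13z"/><path data-summit="492 440" data-sink="655 273" d="M655 326l-10 10-13 7-22 5-21 8-17 18-13 7-32 2-15 3-30 0-12-3-20 0-36 15-30 5-26 10 0 4 6 13 22 25 7 20 13 25 15 37 6 6 23-2 10-5 8-9 5-17 1-33 18-36 3 0 49 32 11-12 10-3 22 0 23 3 45-8z"/><path data-summit="492 440" data-sink="355 655" d="M375 448l-17 0-16 5-22 1-13 4-9 5-9 10-6 14-9 31-15 29-3 18 11 1 27-7 20 2 14 14 18 33 8 24 1 24 95 0 3-24 6-27 0-18 4-17 0-13-4-12-7-6-14 4-11 0-6-6-15-37-13-25-7-20z"/><path data-summit="335 295" data-sink="147 655" d="M334 306l-6 12-32 27-53 60-21 33-23 6-17 2-20 8-16 14-12 17-10 11-35 26 0 3 7 7 8 15 10 9 18 5 8 5 33 31 6 13 1 8 9-4 9-9 8-38 5-13 22-29 13-28 28-40 14-13 37-15 31-16-15-38-2-38z"/><path data-summit="492 440" data-sink="655 655" d="M495 441l-4 1-17 35-1 33-4 14-6 10-10 6 6 5 2 5 2 20-4 17 0 18-8 39 0 11 131 1 1-22-2-6-18-30 0-31-7-12-22-25-3-13 3-25 7-14 5-5z"/><path data-summit="572 510" data-sink="655 655" d="M547 474l-6 4-7 14-3 25 3 13 22 25 7 12 0 31 18 30 2 27 72 1 1-91-19-2-10-5-6-8-7-22-9-9-33-8-6-18z"/><path data-summit="335 295" data-sink="355 655" d="M260 313l-11 0-19 5-31 23-30 18-8 8 2 20 6 21 14 22 9 8 7 3 11 0 12-3 21-33 53-60 18-15-14-1-22-13z"/><path data-summit="34 575" data-sink="147 655" d="M88 523l-40 43-15 9 37 28 34 15 4 4 3 8 1 26 35 0 4-11 10-13 18-15-3-15-36-36-8-5-18-5-10-9z"/><path data-summit="572 510" data-sink="655 273" d="M655 453l-45 8-23-3-22 0-10 3-9 11 20 21 6 18 33 8 9 9 9 26 4 4 17 6 12 0z"/><path data-summit="260 650" data-sink="355 655" d="M310 559l-16 0-9 4-29 4 0 5 15 30-5 35-5 13 1 6 92 0 2-2-2-22-8-24-18-33z"/><path data-summit="260 650" data-sink="147 655" d="M255 566l-25 2-15 5-9 9-8 23-9 9-12 5-13 10-13 16-3 10 112 1 8-28 3-26-15-30z"/><path data-summit="492 440" data-sink="147 655" d="M357 414l-69 30-14 13-28 40-13 28-22 29-7 20 0 15 2-7 13-11 11-3 20 0 6-3 3-18 15-29 9-31 6-14 9-10 9-5 13-4 22-1 16-5 21 0-15-18z"/><path data-summit="34 575" data-sink="17 655" d="M35 576l-19 1 0 78 94 1 1-26-3-8-4-4-34-15z"/><path data-summit="34 575" data-sink="17 288" d="M24 496l-8 1 0 78 16 1 16-10 23-22 17-22-13-13-15-10-26 0z"/>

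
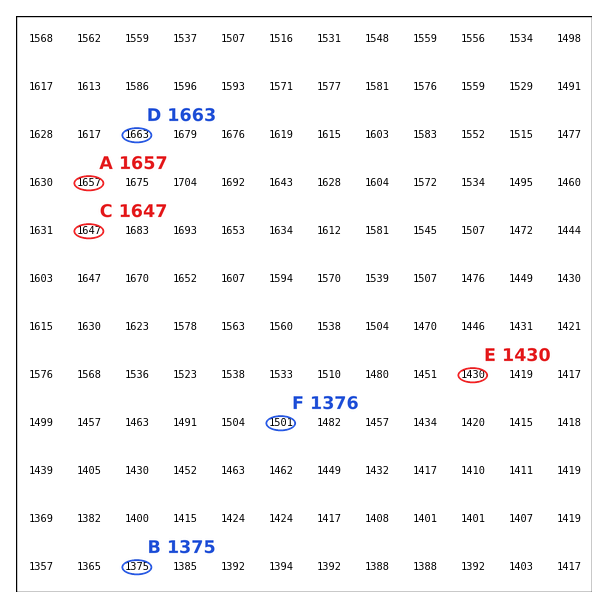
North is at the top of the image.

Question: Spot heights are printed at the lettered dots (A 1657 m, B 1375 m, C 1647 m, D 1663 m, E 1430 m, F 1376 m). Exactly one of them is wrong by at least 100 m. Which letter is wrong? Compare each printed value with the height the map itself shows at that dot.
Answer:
F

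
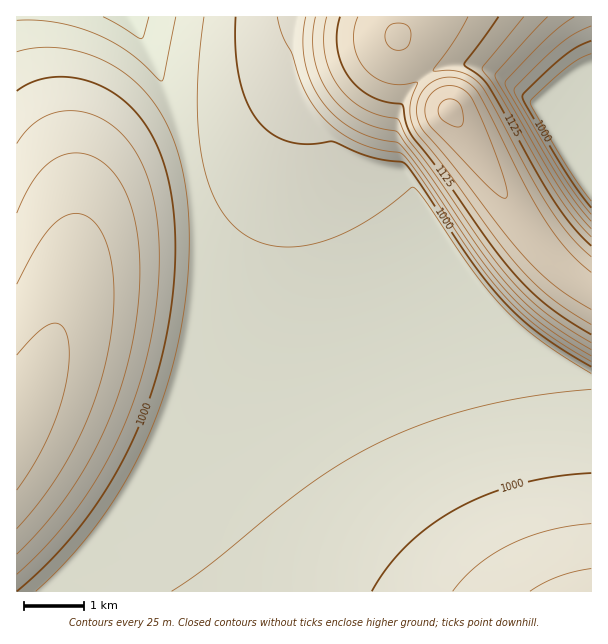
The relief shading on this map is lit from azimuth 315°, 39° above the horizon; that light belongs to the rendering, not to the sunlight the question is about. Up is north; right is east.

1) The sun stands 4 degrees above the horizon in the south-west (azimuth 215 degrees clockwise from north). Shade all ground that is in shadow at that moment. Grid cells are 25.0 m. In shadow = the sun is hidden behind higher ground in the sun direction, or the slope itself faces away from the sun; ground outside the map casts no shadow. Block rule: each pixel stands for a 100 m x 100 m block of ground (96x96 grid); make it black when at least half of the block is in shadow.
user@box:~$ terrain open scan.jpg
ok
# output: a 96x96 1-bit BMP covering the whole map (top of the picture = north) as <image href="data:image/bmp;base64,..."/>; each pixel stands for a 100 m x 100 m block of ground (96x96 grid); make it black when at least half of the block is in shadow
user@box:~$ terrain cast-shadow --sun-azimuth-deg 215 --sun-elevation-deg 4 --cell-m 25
<image width="96" height="96" href="data:image/bmp;base64,Qk2+BAAAAAAAAD4AAAAoAAAAYAAAAGAAAAABAAEAAAAAAIAEAAATCwAAEwsAAAIAAAAAAAAA////AAAAAAAAAAAAAAAAAAAAAAAAAAAAAAAAAAAAAAAAAAAAAAAAAAAAAAAAAAAAAAAAAAAAAAAAAAAAAAAAAAAAAAAAAAAAAAAAAAAAAAAAAAAAAAAAAAAAAAAAAAAAAAAAAAAAAAAAAAAAAAAAAAAAAAAAAAAAAAAAAAAAAAAAAAAAAAAAAAAAAAAAAAAAAAAAAAAAAAAAAAAAAAAAAAAAAAAAAAAAAAAAAAAAAAAAAAAAAAAAAAAAAAAAAAAAAAAAAAAAAAAAAAAAAAAAAAAAAAAAAAAAAAAAAAAAAAAAAAAAAAAAAAAAAAAAAAAAAAAAAAAAAAAAAAAAAAAAAAAAAAAAAAAAAAAAAAAAAAAAAAAAAAAAAAAAAAAAAAAAAAAAAAAAAAAAAAAAAAAAAAAAAAAAAAAAAAAAAAAAAAAAAAAAAAAAAAAAAAAAAAAAAAAAAAAAAAAAAAAAAAAAAAAAAAAAAAAAAAAAAAAAAAAAAAAAAAAAAAAAAAAAAAAAAAAAAAAAAAAAAAAAAAAAAAAAAAAAAAAAAAAAAAAAAAAAAAAAAAAAAAAAAAAAAAAAAAAAAAAAAAAAAAAAAAAAAAAAAAAAAAAAAAAAAAAAAAAAAAAAAAAAAAAAAAAAAAAAAAAAAAAAAAAAAAAAAAAAAAAAAAAAAAAAAAAAAAAAAAAAAAAAAAAAAAAAAAAAAAAAAAAAAAAAAAAAAAAAAAAAAAAAAAAAAAAAAAAAAAAAAAAAAAAAAAAAAAAAAAAAAAAAAAAAAAAAAAAAAAAAAAAAAAAAAAAAAAAAAAAAAAAAAAAAAAAAAAAAAAAAAAAAAAAAAAAAAAAAAAAAAAAAAAAAAAAAAAAAAAAAAAAAAAAAAAEAAAAAAAAAAAAAAAcAAAAAAAAAAAAAAA8AAAAAAAAAAAAAAB8AAAAAAAAAAAAAAD8AAAAAAAAAAAAAAH8AAAAAAAAAAAAAAH8AAAAAAAAAAAAAAP8AAAAAAAAAAAAAAf8AAAAAAAAAAAAAA/8AAAAAAAAAAAAAA/8AAAAAAAAAAAAAB/8AAAAAAAAAAAAAD/8AAAAAAAAAAAAAD/8AAAAQAAAAAAAAH/8AAAAQAAAAAAAAH/8AAAAQAAAAAAAAP/8AAAAwAAAAAAAAf/8AAAAwAAAAAAAAf/8AAABwAAAAAAAA//8AAABwAAAAAAAA//8AAADwAAAAAAAB//8AAADgAAAAAAAD//8AAAHgAAAAAAAD//8AAAHgAAAAAAAH//8AAAPgAAAAAAAP//8AAAPAAAAAAAAP//8AAAfAAAAAAAAf//8AAA/AAAAAAAA///8AAA+AAAAAAAD///8AAB+AAAAAAAH///8AAB+AAAAAAAP///8AAD8AAAAAAAf///8AAH8AAAAAAAf///8AAP8AAAAAAAP///8AAP4AAAAAAAD///8AAf4AAAAAAAB///8AA/4AAAAAAAA///8AB/wAAAAAAAAP//8AB/wAAAAAAAAH//8AD/gAAAAAAAAD//4AH/gAAAAAAAAA/+AAP/AAAAAAAAAAGAA="/>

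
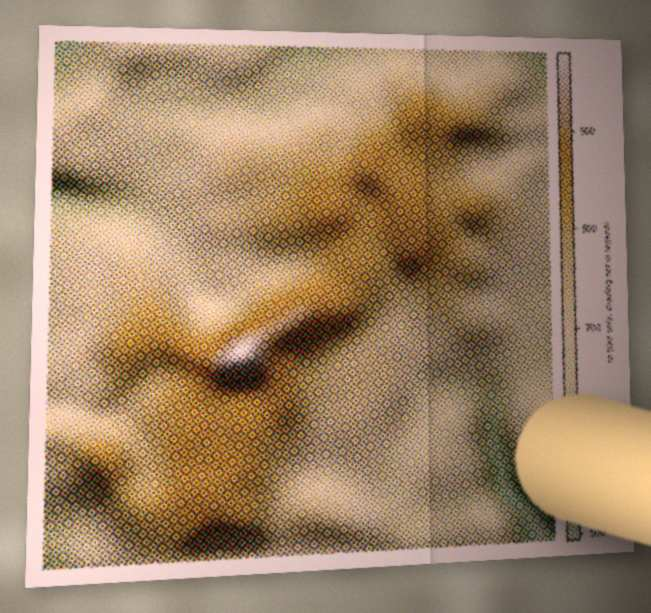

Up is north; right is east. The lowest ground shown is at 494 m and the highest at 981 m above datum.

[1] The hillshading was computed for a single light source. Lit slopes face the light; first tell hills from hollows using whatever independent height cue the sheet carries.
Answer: N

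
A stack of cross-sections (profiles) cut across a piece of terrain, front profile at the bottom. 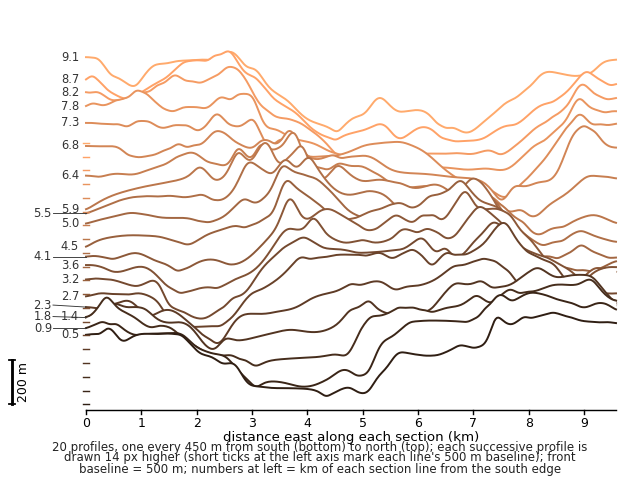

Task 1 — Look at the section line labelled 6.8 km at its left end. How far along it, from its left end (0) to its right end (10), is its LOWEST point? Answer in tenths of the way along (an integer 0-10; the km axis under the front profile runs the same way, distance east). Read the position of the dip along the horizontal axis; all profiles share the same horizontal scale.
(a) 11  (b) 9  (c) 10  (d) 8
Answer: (d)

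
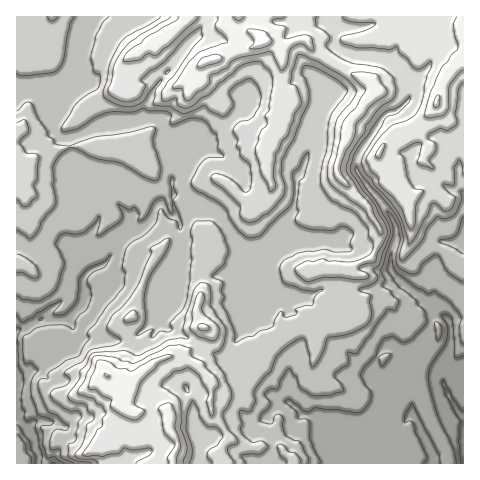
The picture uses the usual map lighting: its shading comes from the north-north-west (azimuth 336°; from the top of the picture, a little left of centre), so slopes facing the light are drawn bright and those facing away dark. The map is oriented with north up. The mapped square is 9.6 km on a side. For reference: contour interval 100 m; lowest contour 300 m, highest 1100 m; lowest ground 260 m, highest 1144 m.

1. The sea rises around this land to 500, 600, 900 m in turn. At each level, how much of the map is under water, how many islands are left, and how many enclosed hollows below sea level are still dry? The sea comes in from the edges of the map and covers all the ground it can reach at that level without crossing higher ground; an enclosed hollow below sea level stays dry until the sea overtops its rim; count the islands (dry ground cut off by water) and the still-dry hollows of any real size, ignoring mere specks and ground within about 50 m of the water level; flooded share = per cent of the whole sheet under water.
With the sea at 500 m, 10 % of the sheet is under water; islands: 0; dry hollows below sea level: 0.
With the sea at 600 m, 20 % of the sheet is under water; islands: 0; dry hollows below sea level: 0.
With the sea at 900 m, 80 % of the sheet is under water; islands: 1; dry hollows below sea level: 0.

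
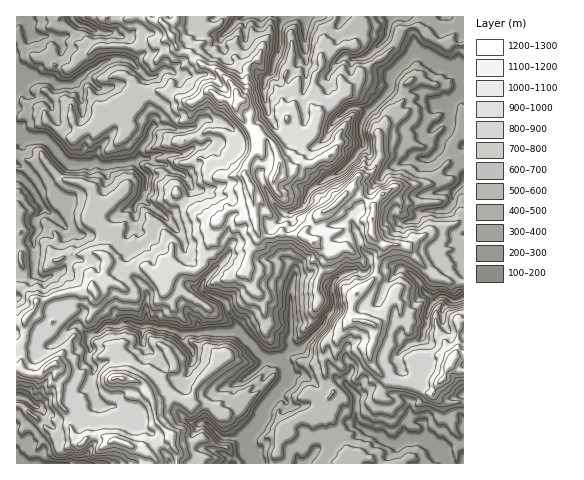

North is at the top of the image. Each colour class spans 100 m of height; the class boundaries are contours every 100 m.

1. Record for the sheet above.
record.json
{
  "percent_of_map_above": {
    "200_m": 92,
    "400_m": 68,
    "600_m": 37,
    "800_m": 11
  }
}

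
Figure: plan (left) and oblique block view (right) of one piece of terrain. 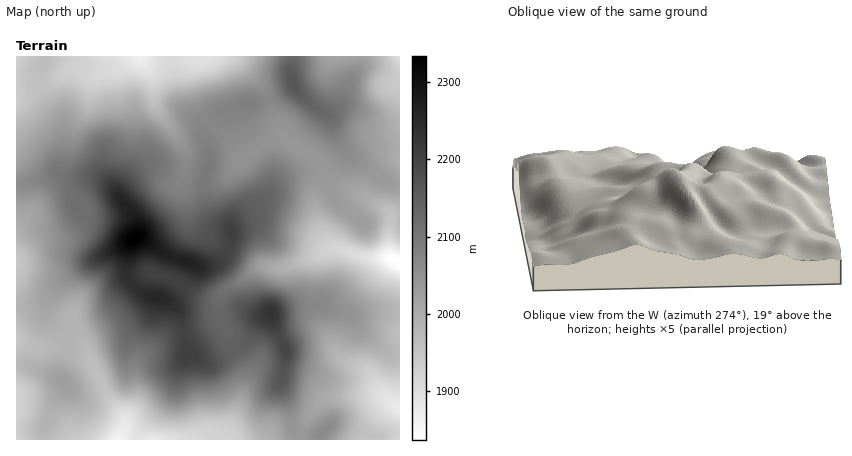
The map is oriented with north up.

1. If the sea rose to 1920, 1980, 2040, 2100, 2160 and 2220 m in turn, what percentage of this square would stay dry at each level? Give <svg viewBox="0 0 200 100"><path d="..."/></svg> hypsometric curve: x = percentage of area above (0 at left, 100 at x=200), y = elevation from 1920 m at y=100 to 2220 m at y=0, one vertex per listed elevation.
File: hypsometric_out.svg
<svg viewBox="0 0 200 100"><path d="M190 100l-34-20-50-20-47-20-31-20-18-20"/></svg>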